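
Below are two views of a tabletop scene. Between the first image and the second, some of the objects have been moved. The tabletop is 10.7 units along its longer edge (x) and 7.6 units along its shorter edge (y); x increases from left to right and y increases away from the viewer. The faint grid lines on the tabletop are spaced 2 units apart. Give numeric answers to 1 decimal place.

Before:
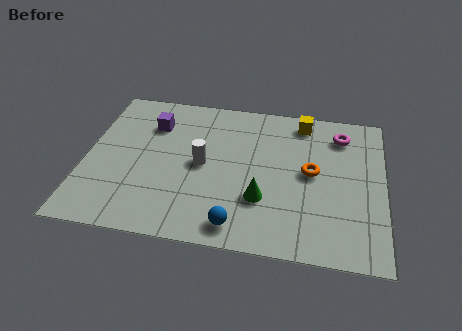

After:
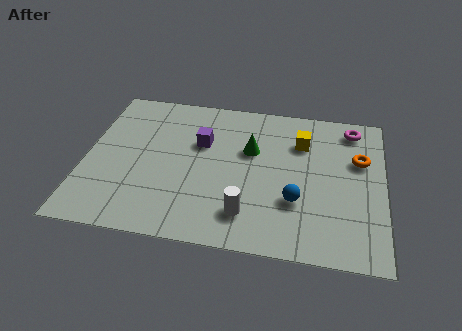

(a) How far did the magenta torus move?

0.6

The magenta torus was near (9.1, 6.1) before and (9.5, 6.5) after, so it travelled √(0.4² + 0.4²) ≈ 0.6 units.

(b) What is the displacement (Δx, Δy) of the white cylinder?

(1.7, -2.2)

The white cylinder was at about (4.2, 3.8) and moved to about (5.9, 1.6).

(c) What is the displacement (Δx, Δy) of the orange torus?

(1.7, 0.9)

From the two frames, the orange torus sits at roughly (8.1, 4.0) before and (9.8, 4.9) after.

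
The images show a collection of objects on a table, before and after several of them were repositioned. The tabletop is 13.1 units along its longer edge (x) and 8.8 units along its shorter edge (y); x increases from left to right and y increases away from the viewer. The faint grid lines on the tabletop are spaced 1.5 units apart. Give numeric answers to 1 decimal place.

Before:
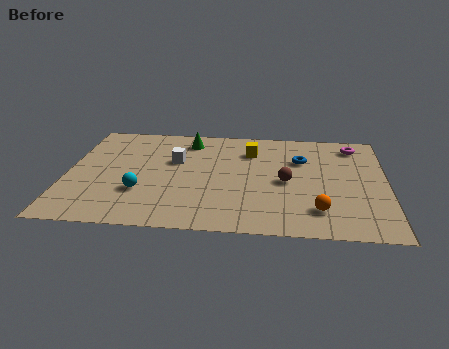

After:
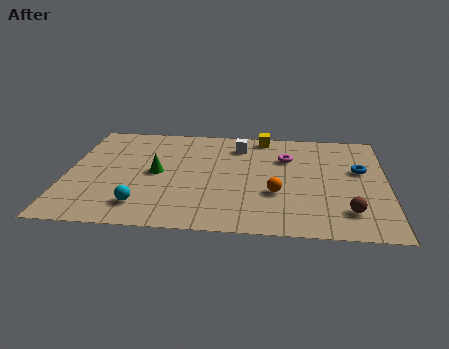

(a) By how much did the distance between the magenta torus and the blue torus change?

+0.5

They were about 2.6 units apart before and 3.1 after — 0.5 units further apart.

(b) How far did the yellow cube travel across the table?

1.4

The yellow cube was near (7.5, 6.6) before and (8.0, 7.9) after, so it travelled √(0.5² + 1.3²) ≈ 1.4 units.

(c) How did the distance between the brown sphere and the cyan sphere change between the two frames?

+2.3

The distance was about 6.0 in the first image and 8.3 in the second, so they moved 2.3 units further apart.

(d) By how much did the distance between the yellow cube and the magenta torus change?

-2.3

Before: roughly 4.4 units apart; after: 2.1. That's 2.3 units closer together.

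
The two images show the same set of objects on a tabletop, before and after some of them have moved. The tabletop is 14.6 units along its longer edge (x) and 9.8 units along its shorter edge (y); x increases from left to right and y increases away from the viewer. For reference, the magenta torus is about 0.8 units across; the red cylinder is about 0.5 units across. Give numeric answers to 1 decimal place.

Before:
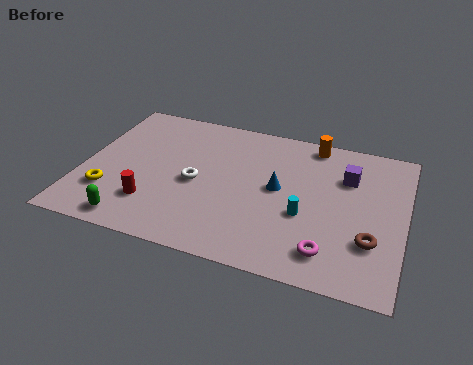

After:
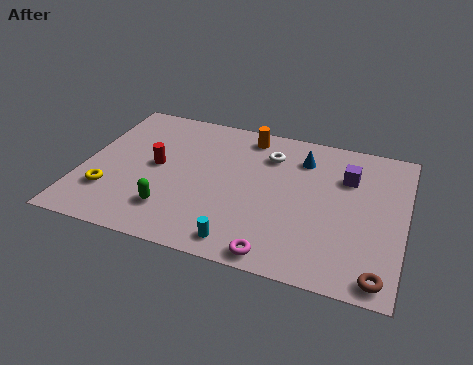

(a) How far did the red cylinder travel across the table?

2.6

From (3.4, 2.5) to (3.3, 5.1), the red cylinder covered √(0.1² + 2.6²) ≈ 2.6 units.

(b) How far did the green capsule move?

2.0

The green capsule was near (2.7, 1.1) before and (4.3, 2.3) after, so it travelled √(1.6² + 1.2²) ≈ 2.0 units.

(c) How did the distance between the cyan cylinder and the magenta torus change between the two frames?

-0.7

They were about 2.3 units apart before and 1.6 after — 0.7 units closer together.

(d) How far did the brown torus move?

2.1

The brown torus moved from about (13.2, 3.0) to (13.7, 1.0), a distance of √(0.5² + 2.0²) ≈ 2.1.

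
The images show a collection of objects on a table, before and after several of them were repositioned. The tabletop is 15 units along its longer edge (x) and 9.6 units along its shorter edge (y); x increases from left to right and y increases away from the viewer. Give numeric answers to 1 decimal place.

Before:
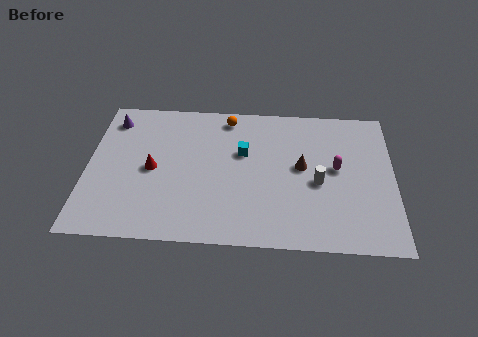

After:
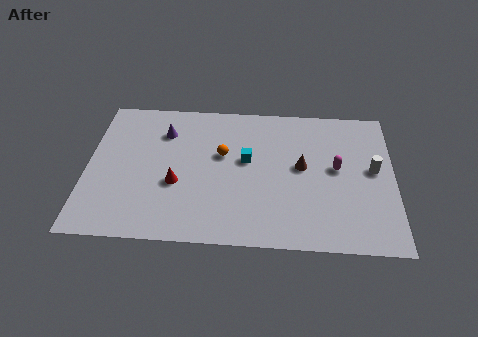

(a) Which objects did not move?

the brown cone and the magenta capsule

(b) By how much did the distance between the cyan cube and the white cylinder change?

+2.1

They were about 4.1 units apart before and 6.2 after — 2.1 units further apart.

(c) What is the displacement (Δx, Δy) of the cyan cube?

(0.2, -0.5)

The cyan cube was at about (7.6, 6.0) and moved to about (7.8, 5.5).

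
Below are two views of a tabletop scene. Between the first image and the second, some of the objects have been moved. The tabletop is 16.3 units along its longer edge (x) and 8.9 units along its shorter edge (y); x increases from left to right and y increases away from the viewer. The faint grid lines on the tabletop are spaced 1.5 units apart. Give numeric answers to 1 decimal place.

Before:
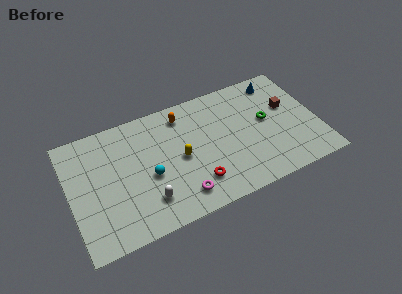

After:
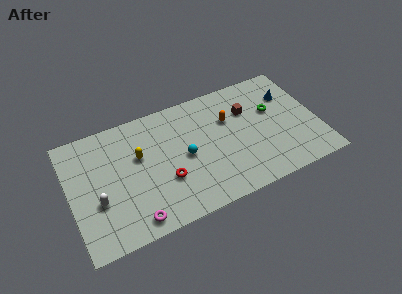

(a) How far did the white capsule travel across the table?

3.3

The white capsule moved from about (4.8, 2.1) to (1.7, 3.3), a distance of √(3.1² + 1.2²) ≈ 3.3.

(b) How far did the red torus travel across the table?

2.1

From (8.0, 2.1) to (6.1, 3.1), the red torus covered √(1.9² + 1.0²) ≈ 2.1 units.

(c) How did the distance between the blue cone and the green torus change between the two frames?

-1.5

The distance was about 2.9 in the first image and 1.4 in the second, so they moved 1.5 units closer together.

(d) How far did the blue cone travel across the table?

1.4

The blue cone was near (14.1, 7.6) before and (14.7, 6.3) after, so it travelled √(0.6² + 1.3²) ≈ 1.4 units.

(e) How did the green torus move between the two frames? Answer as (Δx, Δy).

(0.5, 0.6)

From the two frames, the green torus sits at roughly (13.0, 4.9) before and (13.5, 5.5) after.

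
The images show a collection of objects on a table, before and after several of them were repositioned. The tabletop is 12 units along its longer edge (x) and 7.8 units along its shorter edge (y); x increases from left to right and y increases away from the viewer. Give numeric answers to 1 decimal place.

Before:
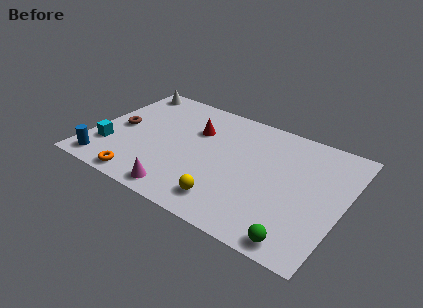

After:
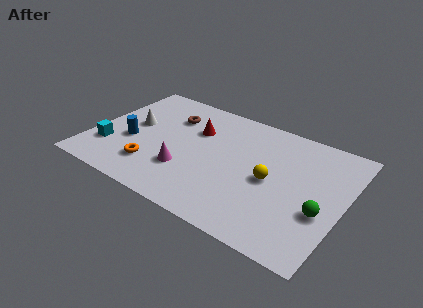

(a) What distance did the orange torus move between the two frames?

1.1

The orange torus moved from about (2.9, 0.8) to (3.2, 1.9), a distance of √(0.3² + 1.1²) ≈ 1.1.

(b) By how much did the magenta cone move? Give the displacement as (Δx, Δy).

(-0.1, 1.5)

The magenta cone was at about (4.8, 0.9) and moved to about (4.7, 2.4).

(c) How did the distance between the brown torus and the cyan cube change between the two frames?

+2.6

The distance was about 1.6 in the first image and 4.2 in the second, so they moved 2.6 units further apart.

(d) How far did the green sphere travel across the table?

2.2

The green sphere moved from about (10.4, 0.8) to (11.1, 2.9), a distance of √(0.7² + 2.1²) ≈ 2.2.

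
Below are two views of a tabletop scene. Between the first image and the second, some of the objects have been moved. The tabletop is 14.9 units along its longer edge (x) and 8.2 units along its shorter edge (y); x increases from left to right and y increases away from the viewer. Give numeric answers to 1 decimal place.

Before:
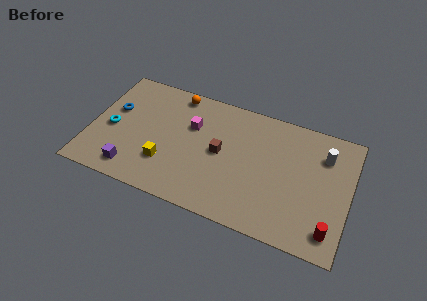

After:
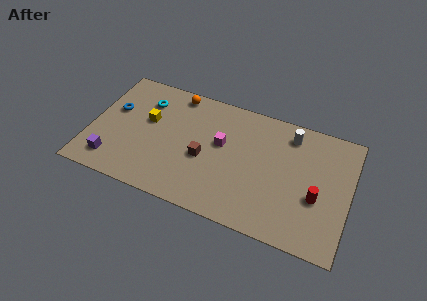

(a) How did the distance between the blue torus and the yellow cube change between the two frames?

-2.2

The distance was about 4.2 in the first image and 2.0 in the second, so they moved 2.2 units closer together.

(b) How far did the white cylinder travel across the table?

2.1

The white cylinder was near (13.3, 6.1) before and (11.3, 6.8) after, so it travelled √(2.0² + 0.7²) ≈ 2.1 units.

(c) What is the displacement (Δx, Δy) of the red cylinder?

(-0.9, 1.8)

From the two frames, the red cylinder sits at roughly (14.0, 1.4) before and (13.1, 3.2) after.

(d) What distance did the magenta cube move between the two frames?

1.9

The magenta cube was near (5.7, 5.4) before and (7.5, 4.8) after, so it travelled √(1.8² + 0.6²) ≈ 1.9 units.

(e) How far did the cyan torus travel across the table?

3.0

The cyan torus was near (1.2, 3.7) before and (2.9, 6.2) after, so it travelled √(1.7² + 2.5²) ≈ 3.0 units.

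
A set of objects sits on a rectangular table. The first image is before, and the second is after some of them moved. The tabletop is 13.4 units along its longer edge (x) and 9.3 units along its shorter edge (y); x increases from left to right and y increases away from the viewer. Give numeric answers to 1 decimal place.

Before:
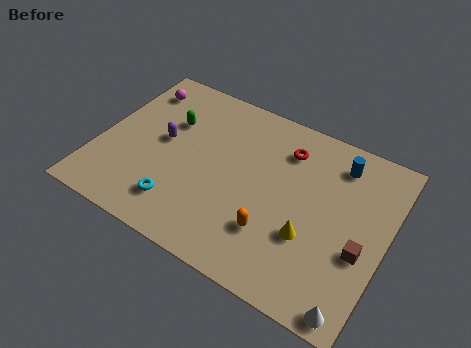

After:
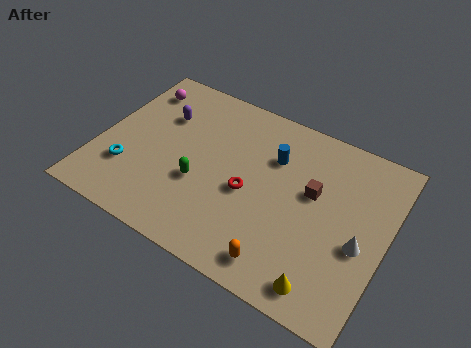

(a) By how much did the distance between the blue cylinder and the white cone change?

-1.9

The distance was about 7.0 in the first image and 5.1 in the second, so they moved 1.9 units closer together.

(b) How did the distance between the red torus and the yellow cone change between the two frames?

+0.6

Before: roughly 4.3 units apart; after: 4.9. That's 0.6 units further apart.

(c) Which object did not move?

the magenta sphere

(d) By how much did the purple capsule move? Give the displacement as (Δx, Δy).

(-0.3, 1.4)

The purple capsule started near (2.9, 5.0) and ended near (2.6, 6.4).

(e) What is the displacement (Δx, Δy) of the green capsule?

(1.9, -2.7)

From the two frames, the green capsule sits at roughly (3.0, 6.2) before and (4.9, 3.5) after.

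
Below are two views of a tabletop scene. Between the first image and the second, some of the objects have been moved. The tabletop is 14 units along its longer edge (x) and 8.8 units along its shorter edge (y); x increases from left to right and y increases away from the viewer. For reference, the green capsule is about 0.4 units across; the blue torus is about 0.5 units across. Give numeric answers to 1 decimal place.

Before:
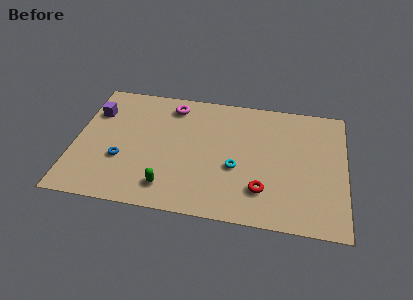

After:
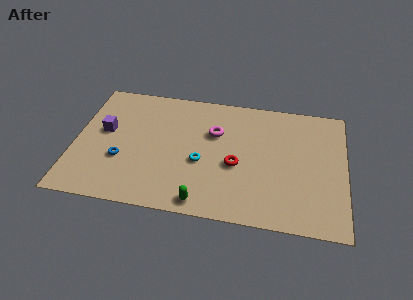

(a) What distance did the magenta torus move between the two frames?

2.8

From (4.9, 7.4) to (7.2, 5.8), the magenta torus covered √(2.3² + 1.6²) ≈ 2.8 units.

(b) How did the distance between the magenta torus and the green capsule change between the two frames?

-0.9

The distance was about 5.8 in the first image and 4.9 in the second, so they moved 0.9 units closer together.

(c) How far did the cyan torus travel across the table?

1.8

The cyan torus was near (8.4, 3.5) before and (6.6, 3.6) after, so it travelled √(1.8² + 0.1²) ≈ 1.8 units.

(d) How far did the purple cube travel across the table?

1.4

The purple cube moved from about (0.9, 6.3) to (1.5, 5.0), a distance of √(0.6² + 1.3²) ≈ 1.4.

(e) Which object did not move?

the blue torus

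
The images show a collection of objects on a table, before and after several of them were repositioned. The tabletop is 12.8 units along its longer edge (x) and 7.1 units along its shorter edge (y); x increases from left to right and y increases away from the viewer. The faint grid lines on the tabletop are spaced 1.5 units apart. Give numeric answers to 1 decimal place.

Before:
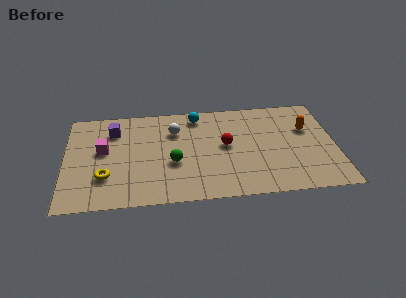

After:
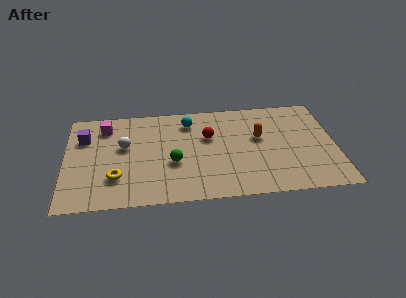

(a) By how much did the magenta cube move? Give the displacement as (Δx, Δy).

(0.1, 1.7)

From the two frames, the magenta cube sits at roughly (1.8, 4.0) before and (1.9, 5.7) after.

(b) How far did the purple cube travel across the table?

1.5

The purple cube was near (2.3, 5.4) before and (0.9, 5.0) after, so it travelled √(1.4² + 0.4²) ≈ 1.5 units.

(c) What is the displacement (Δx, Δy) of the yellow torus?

(0.5, -0.1)

From the two frames, the yellow torus sits at roughly (1.9, 2.1) before and (2.4, 2.0) after.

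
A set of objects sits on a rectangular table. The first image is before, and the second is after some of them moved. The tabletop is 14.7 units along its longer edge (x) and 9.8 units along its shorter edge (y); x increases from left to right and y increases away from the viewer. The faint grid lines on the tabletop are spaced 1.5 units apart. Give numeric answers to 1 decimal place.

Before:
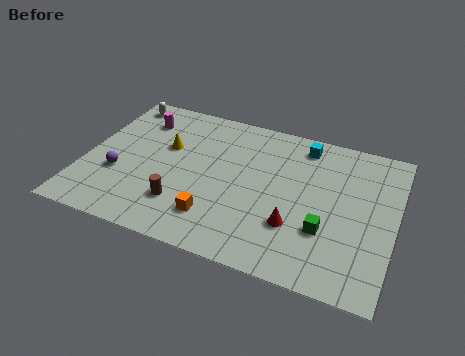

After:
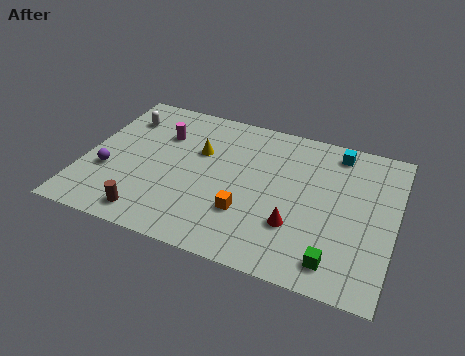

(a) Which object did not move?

the red cone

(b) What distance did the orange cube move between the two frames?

1.6

From (6.5, 2.2) to (7.9, 3.0), the orange cube covered √(1.4² + 0.8²) ≈ 1.6 units.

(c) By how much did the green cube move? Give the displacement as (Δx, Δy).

(0.6, -1.7)

The green cube was at about (11.6, 3.2) and moved to about (12.2, 1.5).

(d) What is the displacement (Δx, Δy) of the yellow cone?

(1.6, 0.2)

From the two frames, the yellow cone sits at roughly (3.7, 6.1) before and (5.3, 6.3) after.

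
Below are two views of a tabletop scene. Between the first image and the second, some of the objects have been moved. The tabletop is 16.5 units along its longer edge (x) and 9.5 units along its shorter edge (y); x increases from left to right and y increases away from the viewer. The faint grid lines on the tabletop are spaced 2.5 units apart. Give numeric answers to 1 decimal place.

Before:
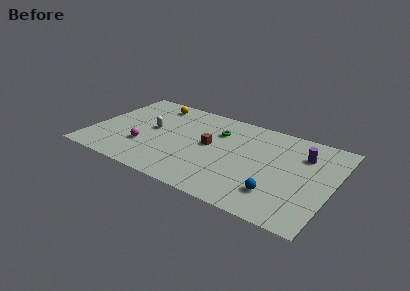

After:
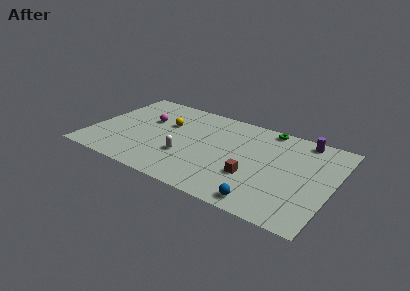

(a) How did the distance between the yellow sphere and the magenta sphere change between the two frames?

-3.7

Before: roughly 5.1 units apart; after: 1.4. That's 3.7 units closer together.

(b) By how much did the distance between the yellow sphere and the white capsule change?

+0.4

The distance was about 3.0 in the first image and 3.4 in the second, so they moved 0.4 units further apart.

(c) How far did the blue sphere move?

1.4

The blue sphere was near (13.1, 2.3) before and (12.4, 1.1) after, so it travelled √(0.7² + 1.2²) ≈ 1.4 units.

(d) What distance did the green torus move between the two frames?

3.7

The green torus moved from about (8.4, 6.8) to (11.6, 8.7), a distance of √(3.2² + 1.9²) ≈ 3.7.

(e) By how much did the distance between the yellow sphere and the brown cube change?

+1.6

They were about 5.4 units apart before and 7.0 after — 1.6 units further apart.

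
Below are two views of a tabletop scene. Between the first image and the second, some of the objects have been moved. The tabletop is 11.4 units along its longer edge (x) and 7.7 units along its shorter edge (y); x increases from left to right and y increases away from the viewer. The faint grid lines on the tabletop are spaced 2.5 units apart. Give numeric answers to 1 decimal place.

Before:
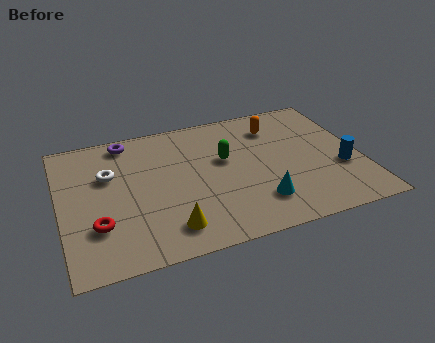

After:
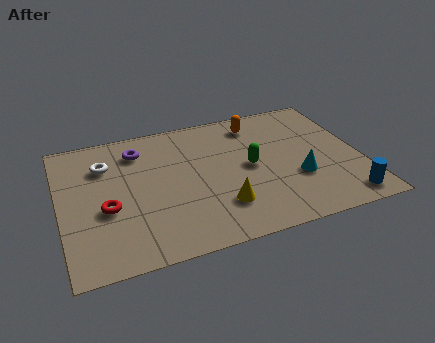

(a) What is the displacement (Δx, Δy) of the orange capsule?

(-0.7, 0.4)

The orange capsule was at about (8.4, 6.0) and moved to about (7.7, 6.4).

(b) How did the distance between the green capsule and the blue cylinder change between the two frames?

-0.3

The distance was about 4.7 in the first image and 4.4 in the second, so they moved 0.3 units closer together.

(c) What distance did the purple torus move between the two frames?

0.8

The purple torus was near (2.7, 6.8) before and (3.1, 6.1) after, so it travelled √(0.4² + 0.7²) ≈ 0.8 units.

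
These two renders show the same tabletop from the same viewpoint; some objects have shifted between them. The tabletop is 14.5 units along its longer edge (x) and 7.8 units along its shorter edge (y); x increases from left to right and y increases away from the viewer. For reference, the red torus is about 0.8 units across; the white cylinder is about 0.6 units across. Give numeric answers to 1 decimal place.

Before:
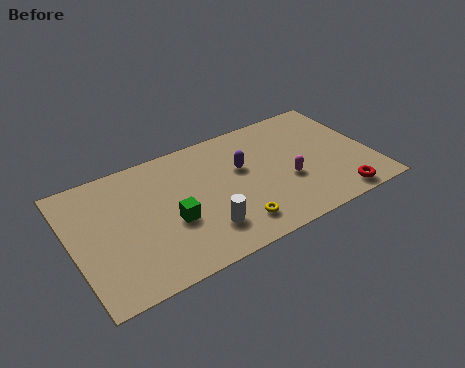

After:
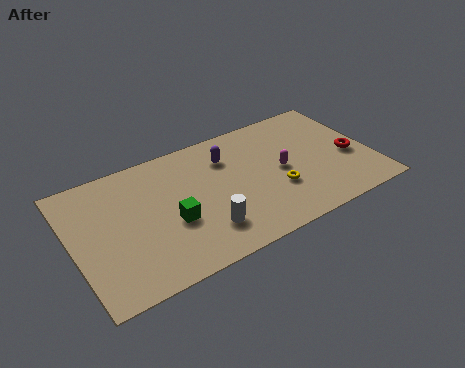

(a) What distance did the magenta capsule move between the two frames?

0.8

From (10.3, 3.0) to (10.1, 3.8), the magenta capsule covered √(0.2² + 0.8²) ≈ 0.8 units.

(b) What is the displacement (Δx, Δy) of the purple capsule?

(-0.6, 1.0)

The purple capsule started near (8.3, 4.8) and ended near (7.7, 5.8).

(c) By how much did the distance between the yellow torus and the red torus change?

-1.2

Before: roughly 5.0 units apart; after: 3.8. That's 1.2 units closer together.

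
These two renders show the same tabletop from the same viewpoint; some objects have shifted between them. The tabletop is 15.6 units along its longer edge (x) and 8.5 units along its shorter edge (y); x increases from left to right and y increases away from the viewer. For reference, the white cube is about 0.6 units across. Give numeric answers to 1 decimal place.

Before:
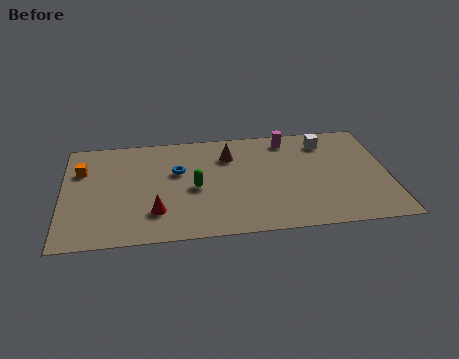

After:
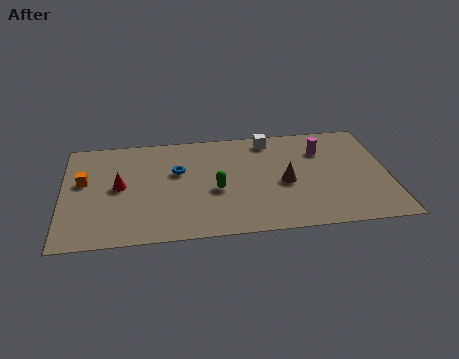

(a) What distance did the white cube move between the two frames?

2.7

From (12.7, 6.9) to (10.0, 7.4), the white cube covered √(2.7² + 0.5²) ≈ 2.7 units.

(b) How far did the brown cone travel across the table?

3.6

From (8.0, 6.3) to (10.6, 3.8), the brown cone covered √(2.6² + 2.5²) ≈ 3.6 units.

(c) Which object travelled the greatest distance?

the brown cone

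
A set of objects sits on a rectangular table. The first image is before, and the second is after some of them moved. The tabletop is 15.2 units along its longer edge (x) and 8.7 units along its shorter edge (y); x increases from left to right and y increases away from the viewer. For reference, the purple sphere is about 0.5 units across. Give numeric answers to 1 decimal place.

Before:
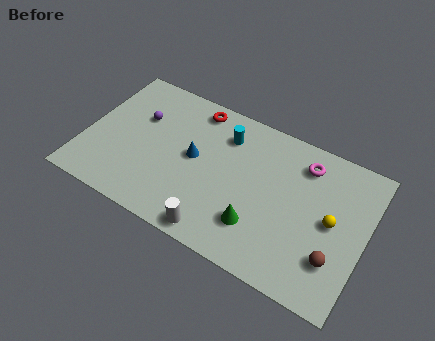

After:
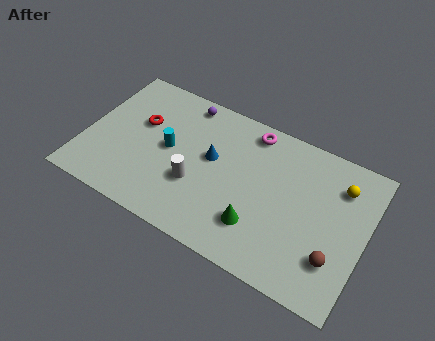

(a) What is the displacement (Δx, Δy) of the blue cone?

(0.9, 0.4)

The blue cone started near (5.9, 4.6) and ended near (6.8, 5.0).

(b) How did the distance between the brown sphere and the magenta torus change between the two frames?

+2.3

The distance was about 5.1 in the first image and 7.4 in the second, so they moved 2.3 units further apart.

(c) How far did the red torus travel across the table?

3.5

The red torus was near (5.5, 7.6) before and (2.8, 5.4) after, so it travelled √(2.7² + 2.2²) ≈ 3.5 units.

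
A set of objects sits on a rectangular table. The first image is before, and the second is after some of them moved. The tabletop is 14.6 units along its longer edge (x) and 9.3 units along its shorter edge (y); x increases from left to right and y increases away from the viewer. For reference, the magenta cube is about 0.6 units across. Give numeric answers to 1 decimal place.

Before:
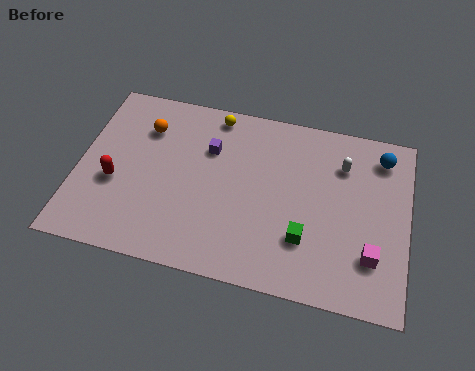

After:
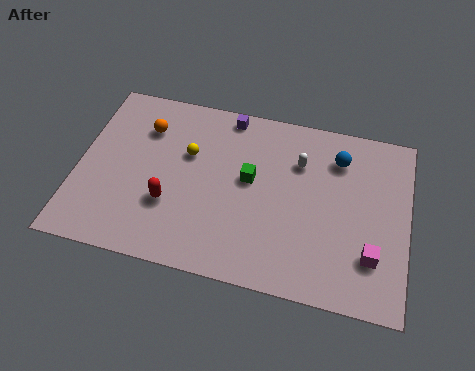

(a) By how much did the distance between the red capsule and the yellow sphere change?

-3.3

They were about 6.2 units apart before and 2.9 after — 3.3 units closer together.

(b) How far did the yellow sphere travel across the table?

2.6

The yellow sphere was near (5.8, 8.3) before and (4.8, 5.9) after, so it travelled √(1.0² + 2.4²) ≈ 2.6 units.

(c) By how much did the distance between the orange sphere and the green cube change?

-3.4

Before: roughly 8.5 units apart; after: 5.1. That's 3.4 units closer together.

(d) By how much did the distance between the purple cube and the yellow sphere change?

+1.1

The distance was about 1.9 in the first image and 3.0 in the second, so they moved 1.1 units further apart.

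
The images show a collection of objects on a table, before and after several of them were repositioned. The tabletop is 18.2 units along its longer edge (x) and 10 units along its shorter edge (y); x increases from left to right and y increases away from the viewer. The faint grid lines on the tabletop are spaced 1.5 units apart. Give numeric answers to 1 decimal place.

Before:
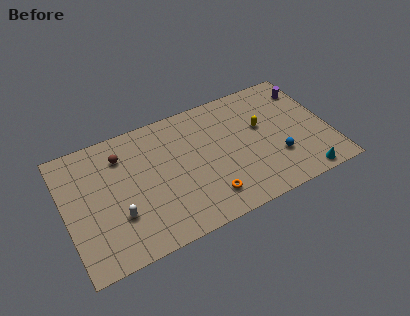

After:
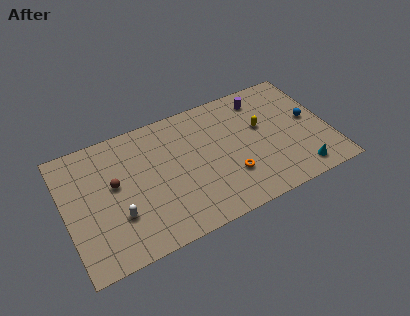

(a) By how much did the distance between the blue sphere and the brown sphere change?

+2.3

Before: roughly 11.3 units apart; after: 13.6. That's 2.3 units further apart.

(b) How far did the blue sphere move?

3.4

The blue sphere moved from about (14.4, 3.1) to (17.0, 5.3), a distance of √(2.6² + 2.2²) ≈ 3.4.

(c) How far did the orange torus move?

2.0

The orange torus moved from about (9.4, 2.0) to (11.1, 3.0), a distance of √(1.7² + 1.0²) ≈ 2.0.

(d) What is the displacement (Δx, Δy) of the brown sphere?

(-0.7, -2.0)

The brown sphere was at about (4.1, 7.7) and moved to about (3.4, 5.7).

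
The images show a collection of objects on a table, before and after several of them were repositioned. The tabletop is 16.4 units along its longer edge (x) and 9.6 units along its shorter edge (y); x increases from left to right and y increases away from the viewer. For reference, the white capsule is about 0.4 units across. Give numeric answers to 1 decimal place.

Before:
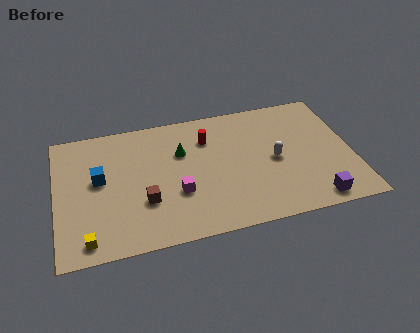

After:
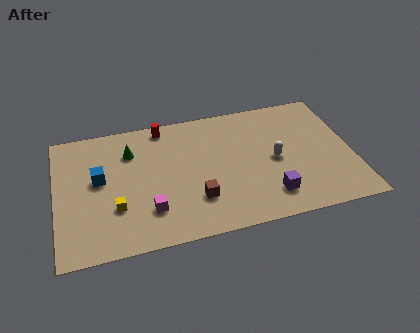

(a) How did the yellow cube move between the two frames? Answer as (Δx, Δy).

(1.6, 1.9)

From the two frames, the yellow cube sits at roughly (1.6, 1.2) before and (3.2, 3.1) after.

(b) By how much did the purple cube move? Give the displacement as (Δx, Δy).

(-2.4, 0.9)

The purple cube was at about (14.0, 1.1) and moved to about (11.6, 2.0).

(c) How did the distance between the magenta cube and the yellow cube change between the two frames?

-3.6

The distance was about 5.5 in the first image and 1.9 in the second, so they moved 3.6 units closer together.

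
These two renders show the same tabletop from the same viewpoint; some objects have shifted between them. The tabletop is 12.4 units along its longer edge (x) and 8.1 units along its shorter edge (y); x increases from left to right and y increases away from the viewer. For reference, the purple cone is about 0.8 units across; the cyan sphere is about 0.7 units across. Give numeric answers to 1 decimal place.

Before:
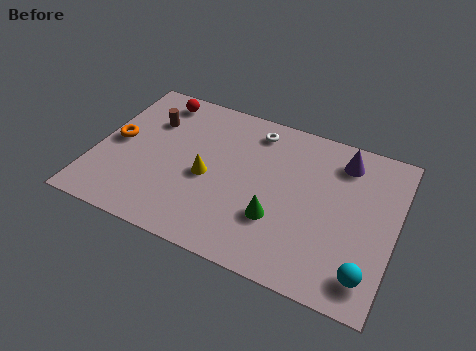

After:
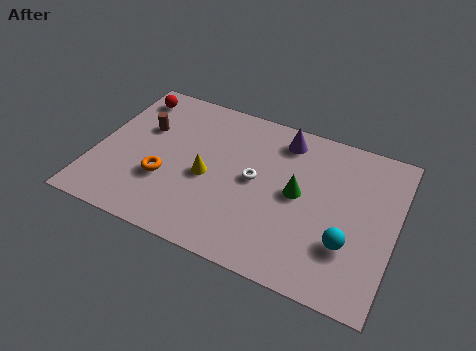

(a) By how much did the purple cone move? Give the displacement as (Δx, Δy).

(-2.5, 0.2)

The purple cone started near (10.0, 6.6) and ended near (7.5, 6.8).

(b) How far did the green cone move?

1.7

From (7.7, 2.6) to (8.4, 4.2), the green cone covered √(0.7² + 1.6²) ≈ 1.7 units.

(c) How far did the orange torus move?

2.6

From (0.8, 4.1) to (3.0, 2.8), the orange torus covered √(2.2² + 1.3²) ≈ 2.6 units.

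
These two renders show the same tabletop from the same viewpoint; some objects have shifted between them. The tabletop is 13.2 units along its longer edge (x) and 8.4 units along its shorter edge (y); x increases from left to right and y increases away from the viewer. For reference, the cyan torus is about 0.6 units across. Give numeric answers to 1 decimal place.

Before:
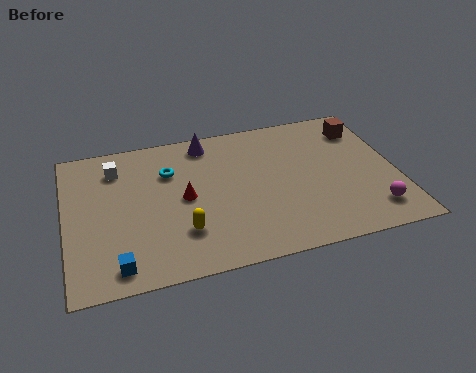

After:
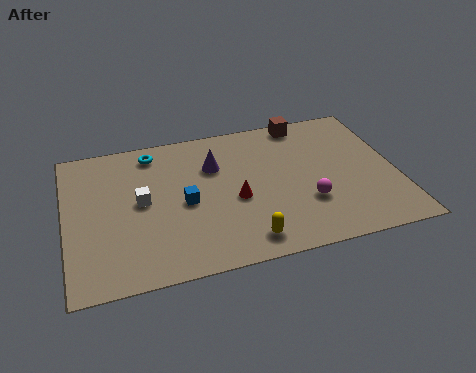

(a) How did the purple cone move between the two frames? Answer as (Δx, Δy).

(0.2, -1.5)

The purple cone started near (5.8, 7.3) and ended near (6.0, 5.8).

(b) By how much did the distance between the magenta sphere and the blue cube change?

-5.2

They were about 10.1 units apart before and 4.9 after — 5.2 units closer together.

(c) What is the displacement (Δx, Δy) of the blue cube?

(2.8, 2.8)

The blue cube was at about (1.9, 1.1) and moved to about (4.7, 3.9).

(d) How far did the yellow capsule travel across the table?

2.6

From (4.5, 2.3) to (6.9, 1.2), the yellow capsule covered √(2.4² + 1.1²) ≈ 2.6 units.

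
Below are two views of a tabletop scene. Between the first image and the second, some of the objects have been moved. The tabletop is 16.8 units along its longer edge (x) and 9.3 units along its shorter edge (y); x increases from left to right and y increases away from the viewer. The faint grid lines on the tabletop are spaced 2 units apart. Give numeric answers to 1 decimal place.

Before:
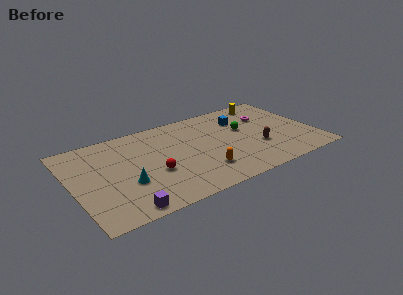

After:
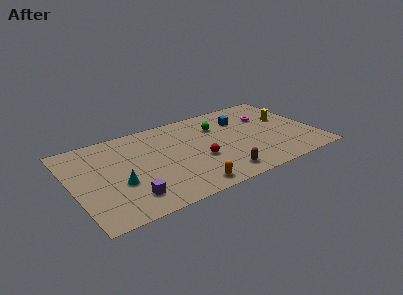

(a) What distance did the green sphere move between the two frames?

2.0

The green sphere moved from about (12.1, 5.6) to (10.4, 6.7), a distance of √(1.7² + 1.1²) ≈ 2.0.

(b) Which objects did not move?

the magenta torus and the blue cube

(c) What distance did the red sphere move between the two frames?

3.2

From (5.4, 3.6) to (8.6, 3.6), the red sphere covered √(3.2² + 0.0²) ≈ 3.2 units.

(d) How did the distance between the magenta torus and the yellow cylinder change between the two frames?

-0.3

They were about 1.7 units apart before and 1.4 after — 0.3 units closer together.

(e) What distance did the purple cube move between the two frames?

1.1

From (3.0, 0.9) to (3.5, 1.9), the purple cube covered √(0.5² + 1.0²) ≈ 1.1 units.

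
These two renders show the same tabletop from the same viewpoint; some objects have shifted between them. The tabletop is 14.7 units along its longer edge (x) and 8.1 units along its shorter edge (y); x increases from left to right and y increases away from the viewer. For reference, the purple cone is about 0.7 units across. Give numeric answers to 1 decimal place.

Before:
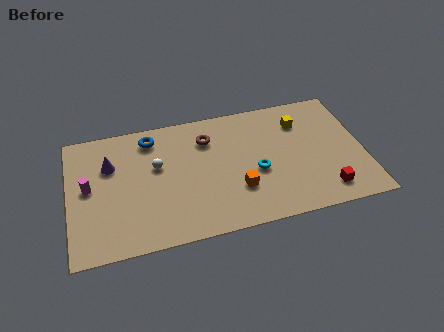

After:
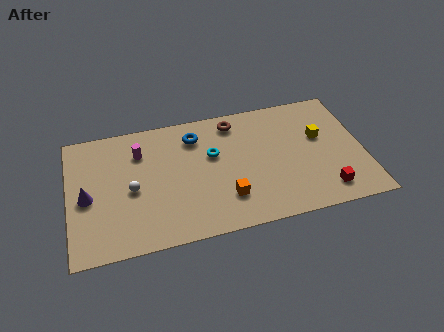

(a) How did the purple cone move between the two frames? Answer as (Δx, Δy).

(-1.2, -1.8)

From the two frames, the purple cone sits at roughly (2.1, 5.5) before and (0.9, 3.7) after.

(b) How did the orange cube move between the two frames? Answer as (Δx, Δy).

(-0.6, -0.4)

The orange cube was at about (8.3, 2.5) and moved to about (7.7, 2.1).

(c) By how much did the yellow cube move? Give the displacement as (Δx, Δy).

(0.9, -1.2)

The yellow cube started near (11.7, 6.1) and ended near (12.6, 4.9).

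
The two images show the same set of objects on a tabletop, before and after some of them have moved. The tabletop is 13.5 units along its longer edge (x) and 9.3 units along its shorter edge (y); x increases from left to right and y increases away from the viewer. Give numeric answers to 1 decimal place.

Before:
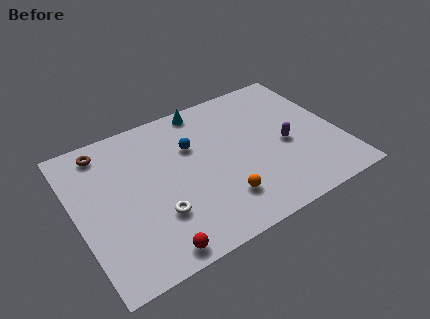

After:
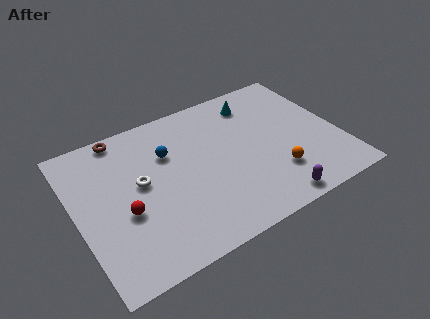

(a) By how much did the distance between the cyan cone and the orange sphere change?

-1.1

The distance was about 6.2 in the first image and 5.1 in the second, so they moved 1.1 units closer together.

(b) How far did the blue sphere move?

1.2

The blue sphere moved from about (6.1, 6.2) to (4.9, 6.3), a distance of √(1.2² + 0.1²) ≈ 1.2.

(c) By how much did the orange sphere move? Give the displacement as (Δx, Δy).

(2.9, 0.3)

The orange sphere was at about (7.0, 2.2) and moved to about (9.9, 2.5).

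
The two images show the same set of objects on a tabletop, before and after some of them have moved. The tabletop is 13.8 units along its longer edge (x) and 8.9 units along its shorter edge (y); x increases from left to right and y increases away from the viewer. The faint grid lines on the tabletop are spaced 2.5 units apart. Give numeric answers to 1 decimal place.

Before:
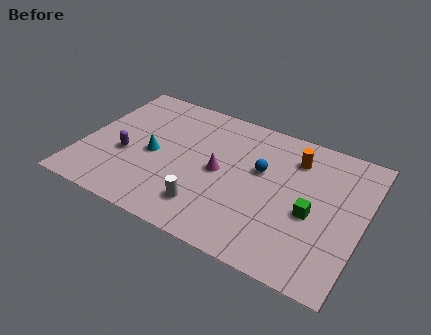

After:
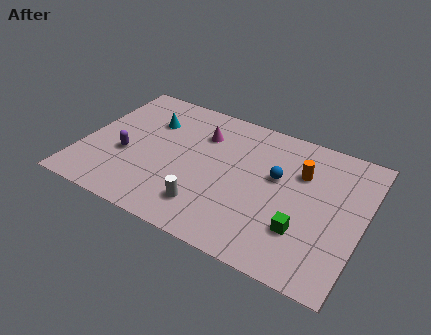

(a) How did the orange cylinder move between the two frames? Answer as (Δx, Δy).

(0.4, -0.8)

The orange cylinder started near (10.2, 6.9) and ended near (10.6, 6.1).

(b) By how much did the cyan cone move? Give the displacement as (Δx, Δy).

(-0.5, 2.2)

From the two frames, the cyan cone sits at roughly (3.5, 4.1) before and (3.0, 6.3) after.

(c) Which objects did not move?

the purple capsule and the white cylinder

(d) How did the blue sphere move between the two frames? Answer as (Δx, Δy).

(0.8, -0.1)

The blue sphere was at about (8.7, 5.4) and moved to about (9.5, 5.3).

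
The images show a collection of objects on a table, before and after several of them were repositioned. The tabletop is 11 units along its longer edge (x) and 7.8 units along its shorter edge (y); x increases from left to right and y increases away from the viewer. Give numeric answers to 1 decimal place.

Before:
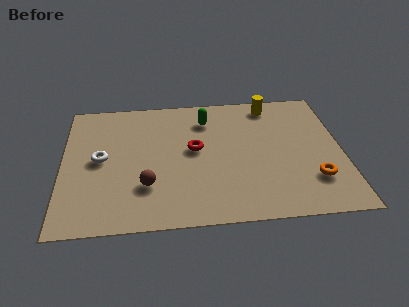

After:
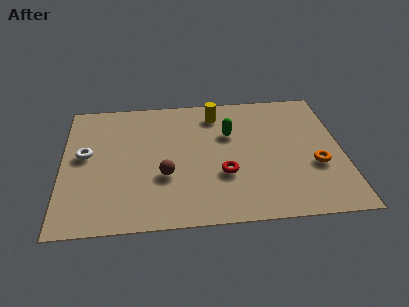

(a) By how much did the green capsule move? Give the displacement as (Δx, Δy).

(0.9, -1.0)

The green capsule started near (5.7, 6.1) and ended near (6.6, 5.1).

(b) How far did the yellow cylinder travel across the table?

2.2

The yellow cylinder was near (8.3, 6.8) before and (6.1, 6.4) after, so it travelled √(2.2² + 0.4²) ≈ 2.2 units.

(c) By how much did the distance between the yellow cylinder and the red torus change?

-0.3

The distance was about 4.0 in the first image and 3.7 in the second, so they moved 0.3 units closer together.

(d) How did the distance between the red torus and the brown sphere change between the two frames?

-0.5

The distance was about 2.8 in the first image and 2.3 in the second, so they moved 0.5 units closer together.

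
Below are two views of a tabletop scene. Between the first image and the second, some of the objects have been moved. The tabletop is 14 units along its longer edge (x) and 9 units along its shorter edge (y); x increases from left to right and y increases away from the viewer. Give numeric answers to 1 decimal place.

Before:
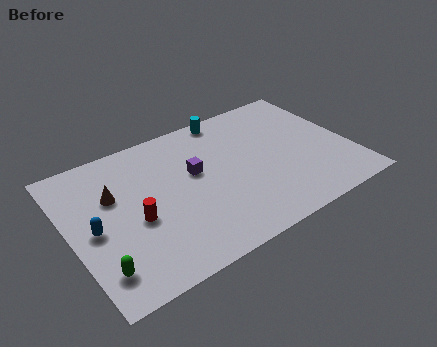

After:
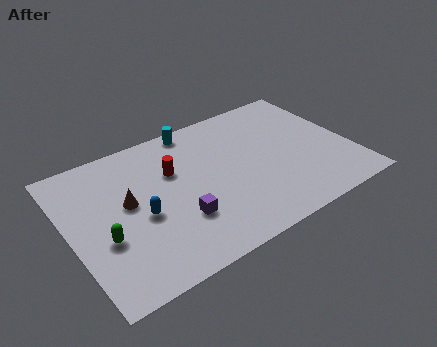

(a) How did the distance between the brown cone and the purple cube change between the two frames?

-0.9

They were about 4.0 units apart before and 3.1 after — 0.9 units closer together.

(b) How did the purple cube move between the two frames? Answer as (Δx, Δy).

(-1.2, -2.5)

The purple cube started near (6.3, 5.3) and ended near (5.1, 2.8).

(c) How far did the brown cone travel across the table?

1.0

The brown cone moved from about (2.3, 5.8) to (2.9, 5.0), a distance of √(0.6² + 0.8²) ≈ 1.0.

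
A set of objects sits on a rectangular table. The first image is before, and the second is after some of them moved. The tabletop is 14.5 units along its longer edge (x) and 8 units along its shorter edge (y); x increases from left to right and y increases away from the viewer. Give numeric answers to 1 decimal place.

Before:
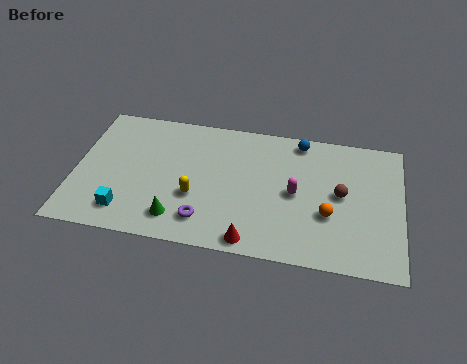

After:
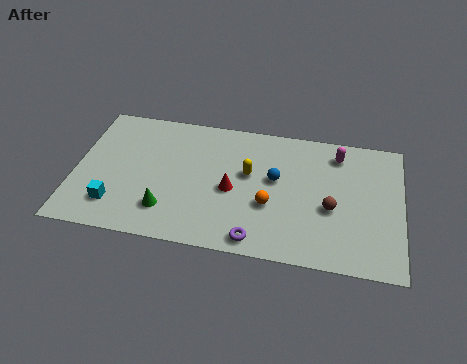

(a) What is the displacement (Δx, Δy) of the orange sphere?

(-2.6, 0.1)

From the two frames, the orange sphere sits at roughly (11.3, 2.9) before and (8.7, 3.0) after.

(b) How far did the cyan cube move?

0.6

The cyan cube was near (2.4, 1.5) before and (1.9, 1.8) after, so it travelled √(0.5² + 0.3²) ≈ 0.6 units.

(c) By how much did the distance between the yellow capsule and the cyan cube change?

+3.2

Before: roughly 3.3 units apart; after: 6.5. That's 3.2 units further apart.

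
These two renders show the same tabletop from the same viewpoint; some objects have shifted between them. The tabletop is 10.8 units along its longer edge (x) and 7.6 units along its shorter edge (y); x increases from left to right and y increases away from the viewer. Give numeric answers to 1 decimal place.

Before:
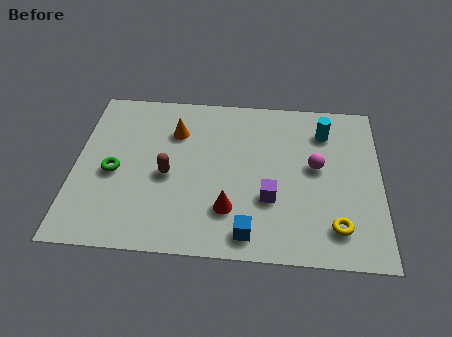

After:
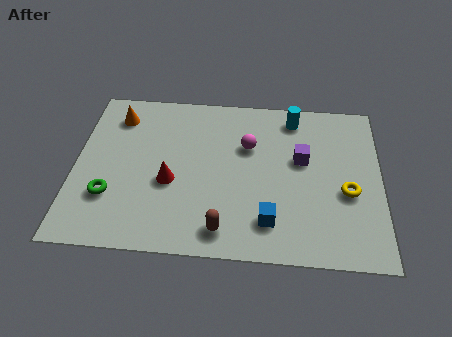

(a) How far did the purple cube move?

2.2

The purple cube was near (6.9, 2.6) before and (8.0, 4.5) after, so it travelled √(1.1² + 1.9²) ≈ 2.2 units.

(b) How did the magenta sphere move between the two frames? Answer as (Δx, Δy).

(-2.4, 0.8)

From the two frames, the magenta sphere sits at roughly (8.5, 4.2) before and (6.1, 5.0) after.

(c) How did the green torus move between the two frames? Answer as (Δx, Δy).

(-0.1, -1.1)

The green torus started near (1.4, 3.4) and ended near (1.3, 2.3).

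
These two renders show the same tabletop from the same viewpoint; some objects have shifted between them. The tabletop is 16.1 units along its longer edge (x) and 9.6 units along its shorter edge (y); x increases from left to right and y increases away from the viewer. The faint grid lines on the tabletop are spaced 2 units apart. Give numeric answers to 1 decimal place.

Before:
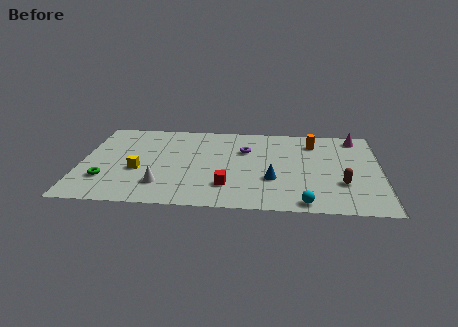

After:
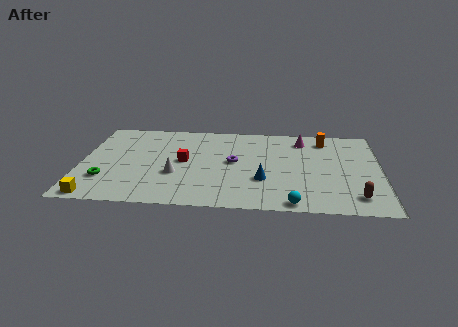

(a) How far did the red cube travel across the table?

3.5

The red cube was near (7.9, 2.4) before and (5.5, 5.0) after, so it travelled √(2.4² + 2.6²) ≈ 3.5 units.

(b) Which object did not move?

the green torus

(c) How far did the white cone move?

1.4

The white cone moved from about (4.4, 2.3) to (5.1, 3.5), a distance of √(0.7² + 1.2²) ≈ 1.4.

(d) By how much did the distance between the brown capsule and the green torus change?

+0.7

Before: roughly 12.6 units apart; after: 13.3. That's 0.7 units further apart.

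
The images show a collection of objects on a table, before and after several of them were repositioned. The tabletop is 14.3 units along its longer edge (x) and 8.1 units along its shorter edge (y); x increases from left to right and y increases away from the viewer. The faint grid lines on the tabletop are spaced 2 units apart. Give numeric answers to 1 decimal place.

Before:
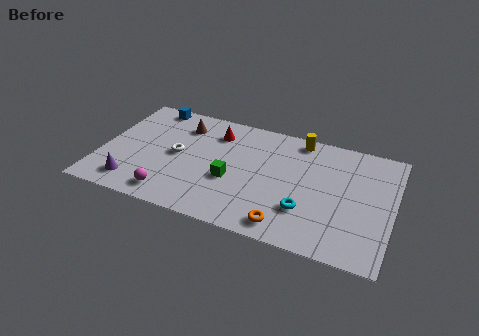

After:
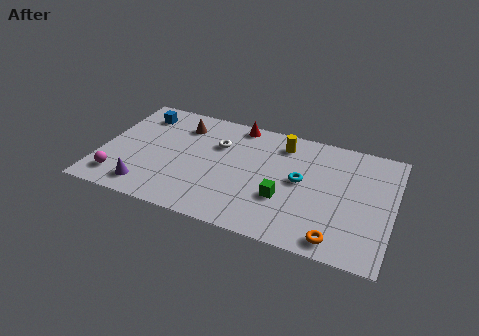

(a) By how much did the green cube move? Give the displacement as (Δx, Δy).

(2.6, -0.4)

From the two frames, the green cube sits at roughly (6.5, 3.2) before and (9.1, 2.8) after.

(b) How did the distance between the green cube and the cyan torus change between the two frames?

-2.1

The distance was about 3.8 in the first image and 1.7 in the second, so they moved 2.1 units closer together.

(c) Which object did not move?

the brown cone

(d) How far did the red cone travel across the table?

1.4

The red cone moved from about (5.4, 6.3) to (6.4, 7.3), a distance of √(1.0² + 1.0²) ≈ 1.4.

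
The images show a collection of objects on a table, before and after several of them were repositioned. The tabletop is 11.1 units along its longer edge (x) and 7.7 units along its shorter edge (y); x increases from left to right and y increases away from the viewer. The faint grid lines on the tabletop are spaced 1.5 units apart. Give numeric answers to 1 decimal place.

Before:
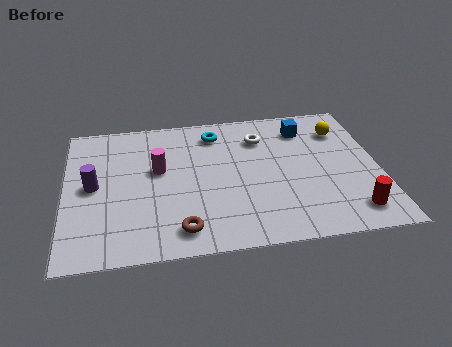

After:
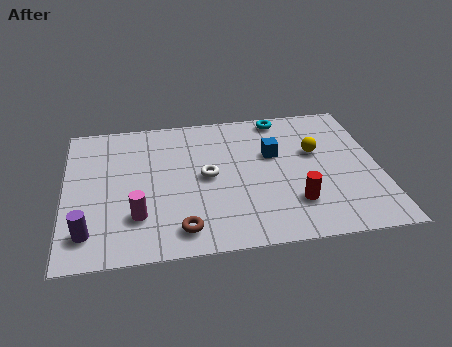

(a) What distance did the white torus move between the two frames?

2.8

From (7.0, 5.8) to (5.0, 3.9), the white torus covered √(2.0² + 1.9²) ≈ 2.8 units.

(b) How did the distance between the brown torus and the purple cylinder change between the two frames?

-0.8

Before: roughly 4.0 units apart; after: 3.2. That's 0.8 units closer together.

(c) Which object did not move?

the brown torus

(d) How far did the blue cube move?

1.8

The blue cube moved from about (8.6, 6.1) to (7.4, 4.8), a distance of √(1.2² + 1.3²) ≈ 1.8.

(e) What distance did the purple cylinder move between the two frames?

2.4

The purple cylinder was near (1.0, 3.9) before and (0.8, 1.5) after, so it travelled √(0.2² + 2.4²) ≈ 2.4 units.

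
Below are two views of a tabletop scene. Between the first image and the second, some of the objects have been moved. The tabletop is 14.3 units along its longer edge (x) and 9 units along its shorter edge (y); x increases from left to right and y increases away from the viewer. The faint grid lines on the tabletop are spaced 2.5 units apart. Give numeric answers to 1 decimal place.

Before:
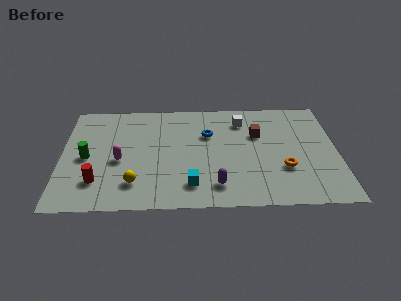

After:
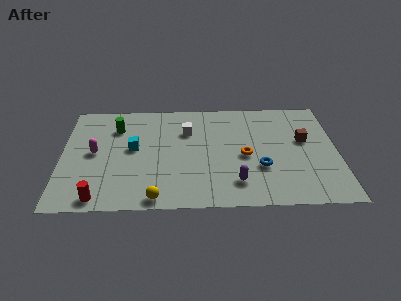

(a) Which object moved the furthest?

the cyan cube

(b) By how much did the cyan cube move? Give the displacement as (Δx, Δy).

(-3.0, 3.1)

The cyan cube was at about (6.7, 1.8) and moved to about (3.7, 4.9).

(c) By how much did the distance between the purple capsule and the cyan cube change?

+4.8

Before: roughly 1.3 units apart; after: 6.1. That's 4.8 units further apart.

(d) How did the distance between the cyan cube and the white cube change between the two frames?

-2.8

They were about 5.9 units apart before and 3.1 after — 2.8 units closer together.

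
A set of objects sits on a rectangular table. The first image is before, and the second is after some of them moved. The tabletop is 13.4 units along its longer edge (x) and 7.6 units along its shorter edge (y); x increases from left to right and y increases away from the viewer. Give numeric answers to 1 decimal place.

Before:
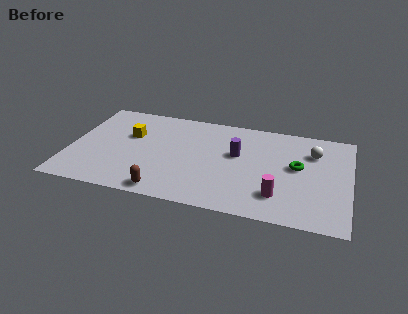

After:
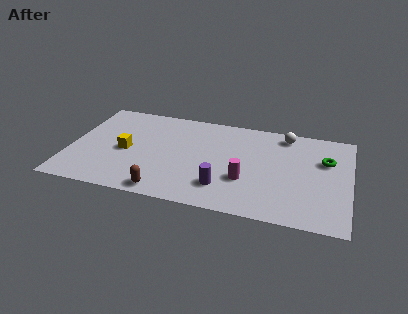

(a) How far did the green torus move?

1.5

The green torus moved from about (10.9, 4.2) to (12.2, 5.0), a distance of √(1.3² + 0.8²) ≈ 1.5.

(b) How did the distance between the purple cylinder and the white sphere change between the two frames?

+1.8

They were about 3.7 units apart before and 5.5 after — 1.8 units further apart.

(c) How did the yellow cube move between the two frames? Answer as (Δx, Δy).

(-0.1, -1.3)

The yellow cube was at about (2.8, 4.8) and moved to about (2.7, 3.5).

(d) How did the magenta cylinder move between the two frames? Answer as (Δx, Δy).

(-1.6, 0.8)

The magenta cylinder started near (10.1, 1.8) and ended near (8.5, 2.6).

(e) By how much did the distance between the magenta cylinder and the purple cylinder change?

-2.1

The distance was about 3.4 in the first image and 1.3 in the second, so they moved 2.1 units closer together.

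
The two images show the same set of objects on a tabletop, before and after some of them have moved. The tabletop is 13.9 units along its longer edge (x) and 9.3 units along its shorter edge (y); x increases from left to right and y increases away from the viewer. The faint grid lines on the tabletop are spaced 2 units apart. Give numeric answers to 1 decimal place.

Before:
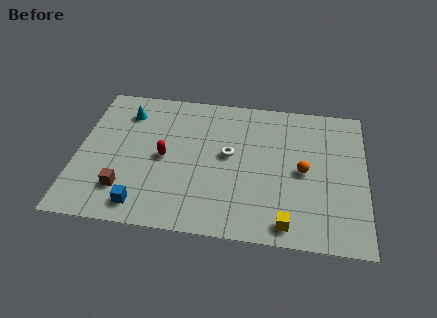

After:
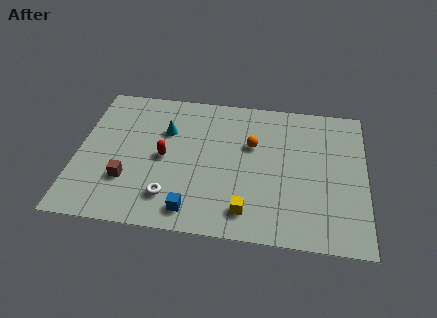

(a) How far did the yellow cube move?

2.0

The yellow cube moved from about (10.2, 1.1) to (8.3, 1.6), a distance of √(1.9² + 0.5²) ≈ 2.0.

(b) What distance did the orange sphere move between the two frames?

2.9

The orange sphere was near (10.9, 4.5) before and (8.4, 5.9) after, so it travelled √(2.5² + 1.4²) ≈ 2.9 units.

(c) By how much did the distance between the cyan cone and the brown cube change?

-1.2

They were about 5.1 units apart before and 3.9 after — 1.2 units closer together.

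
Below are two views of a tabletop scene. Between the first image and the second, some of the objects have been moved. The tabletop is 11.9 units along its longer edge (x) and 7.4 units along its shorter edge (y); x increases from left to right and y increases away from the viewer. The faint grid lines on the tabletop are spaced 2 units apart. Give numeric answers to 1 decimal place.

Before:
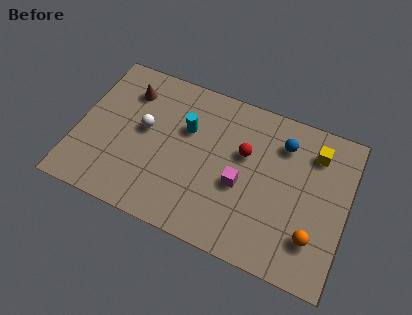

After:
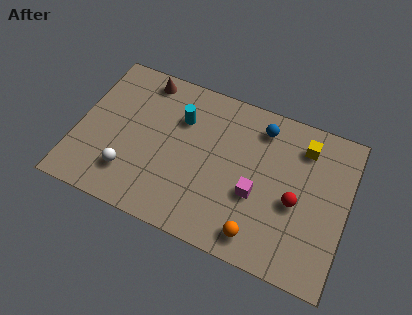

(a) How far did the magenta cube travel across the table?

0.7

The magenta cube moved from about (7.3, 3.1) to (8.0, 2.9), a distance of √(0.7² + 0.2²) ≈ 0.7.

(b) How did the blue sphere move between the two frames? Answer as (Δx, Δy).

(-1.0, 0.4)

The blue sphere was at about (8.9, 5.7) and moved to about (7.9, 6.1).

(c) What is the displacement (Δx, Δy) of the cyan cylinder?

(-0.3, 0.4)

From the two frames, the cyan cylinder sits at roughly (4.7, 4.8) before and (4.4, 5.2) after.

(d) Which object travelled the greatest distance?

the red sphere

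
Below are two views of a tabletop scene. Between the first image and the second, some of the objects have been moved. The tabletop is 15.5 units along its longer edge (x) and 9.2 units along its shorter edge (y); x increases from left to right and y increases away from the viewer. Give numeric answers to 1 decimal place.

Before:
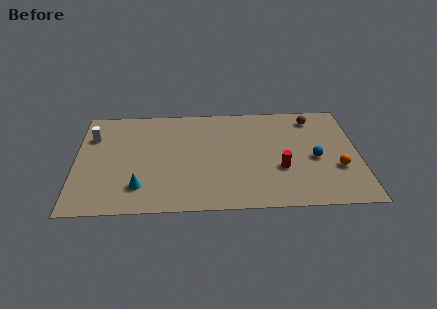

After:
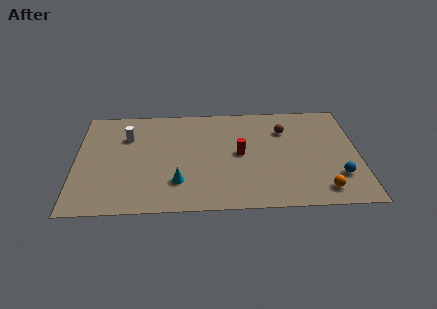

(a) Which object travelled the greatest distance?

the red cylinder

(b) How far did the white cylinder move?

1.9

The white cylinder was near (0.9, 6.6) before and (2.8, 6.5) after, so it travelled √(1.9² + 0.1²) ≈ 1.9 units.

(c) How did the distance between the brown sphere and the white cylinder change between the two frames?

-3.5

Before: roughly 12.2 units apart; after: 8.7. That's 3.5 units closer together.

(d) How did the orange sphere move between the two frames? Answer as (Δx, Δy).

(-0.9, -1.8)

The orange sphere started near (14.3, 3.2) and ended near (13.4, 1.4).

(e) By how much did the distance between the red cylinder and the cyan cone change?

-3.7

Before: roughly 7.8 units apart; after: 4.1. That's 3.7 units closer together.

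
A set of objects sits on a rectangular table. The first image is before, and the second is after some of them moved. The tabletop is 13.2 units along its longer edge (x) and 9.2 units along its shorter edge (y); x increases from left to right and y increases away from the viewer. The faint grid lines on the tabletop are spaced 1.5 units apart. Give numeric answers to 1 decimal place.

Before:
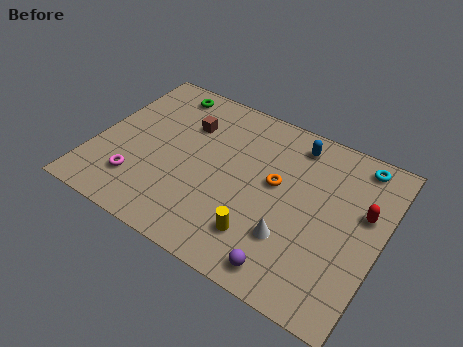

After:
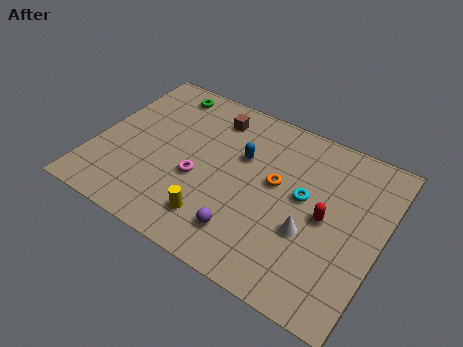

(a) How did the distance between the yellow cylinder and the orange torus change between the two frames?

+0.9

The distance was about 3.1 in the first image and 4.0 in the second, so they moved 0.9 units further apart.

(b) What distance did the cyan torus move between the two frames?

3.7

From (11.7, 8.1) to (9.6, 5.1), the cyan torus covered √(2.1² + 3.0²) ≈ 3.7 units.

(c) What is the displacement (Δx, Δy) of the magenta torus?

(2.6, 1.5)

The magenta torus started near (2.3, 2.2) and ended near (4.9, 3.7).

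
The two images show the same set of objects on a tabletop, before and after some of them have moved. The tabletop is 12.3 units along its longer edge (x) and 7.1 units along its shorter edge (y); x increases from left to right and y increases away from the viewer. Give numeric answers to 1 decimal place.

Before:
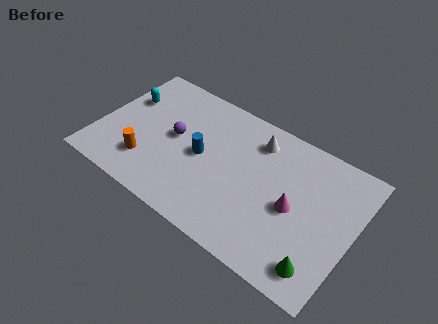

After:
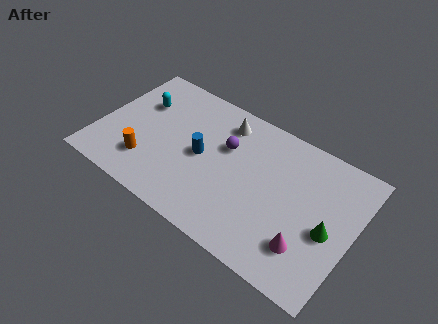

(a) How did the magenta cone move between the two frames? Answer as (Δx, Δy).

(0.9, -1.5)

The magenta cone started near (9.5, 3.3) and ended near (10.4, 1.8).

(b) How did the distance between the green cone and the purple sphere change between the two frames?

-2.5

They were about 7.9 units apart before and 5.4 after — 2.5 units closer together.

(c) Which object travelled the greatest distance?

the purple sphere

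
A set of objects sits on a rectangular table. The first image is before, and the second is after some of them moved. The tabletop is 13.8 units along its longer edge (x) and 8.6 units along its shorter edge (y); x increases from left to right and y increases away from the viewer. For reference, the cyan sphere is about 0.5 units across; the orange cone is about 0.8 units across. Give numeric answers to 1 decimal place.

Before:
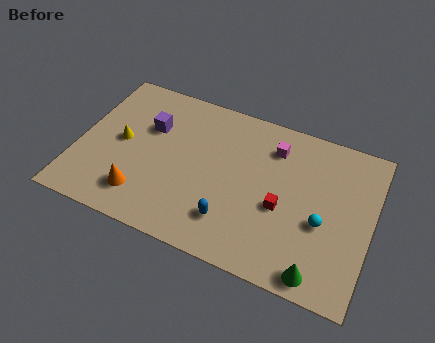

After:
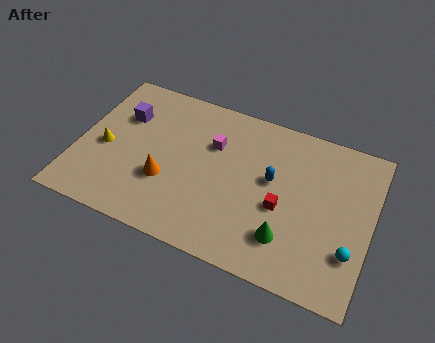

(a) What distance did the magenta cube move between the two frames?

2.9

The magenta cube moved from about (9.0, 6.7) to (6.2, 5.8), a distance of √(2.8² + 0.9²) ≈ 2.9.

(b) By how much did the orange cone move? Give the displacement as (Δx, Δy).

(1.0, 1.2)

From the two frames, the orange cone sits at roughly (3.3, 1.8) before and (4.3, 3.0) after.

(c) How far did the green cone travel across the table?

2.0

The green cone moved from about (11.7, 0.9) to (10.1, 2.1), a distance of √(1.6² + 1.2²) ≈ 2.0.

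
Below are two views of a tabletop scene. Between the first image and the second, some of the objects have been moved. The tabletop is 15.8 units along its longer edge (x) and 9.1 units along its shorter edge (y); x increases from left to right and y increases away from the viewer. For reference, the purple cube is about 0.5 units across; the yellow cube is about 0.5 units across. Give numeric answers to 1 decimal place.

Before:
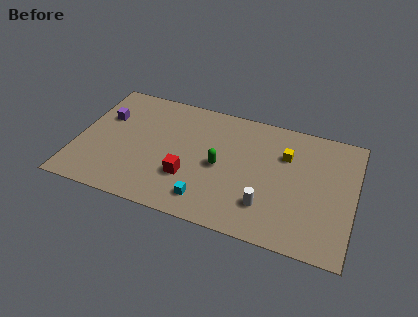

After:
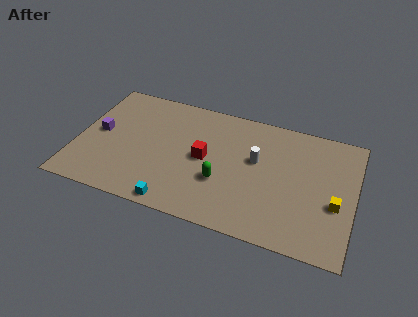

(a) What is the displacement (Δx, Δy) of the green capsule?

(0.2, -1.1)

The green capsule started near (8.2, 4.3) and ended near (8.4, 3.2).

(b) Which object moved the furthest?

the yellow cube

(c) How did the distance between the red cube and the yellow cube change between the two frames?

+1.3

They were about 6.3 units apart before and 7.6 after — 1.3 units further apart.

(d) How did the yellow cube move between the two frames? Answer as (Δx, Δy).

(3.0, -2.7)

The yellow cube started near (11.8, 6.3) and ended near (14.8, 3.6).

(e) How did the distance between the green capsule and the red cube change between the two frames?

-0.4

The distance was about 2.2 in the first image and 1.8 in the second, so they moved 0.4 units closer together.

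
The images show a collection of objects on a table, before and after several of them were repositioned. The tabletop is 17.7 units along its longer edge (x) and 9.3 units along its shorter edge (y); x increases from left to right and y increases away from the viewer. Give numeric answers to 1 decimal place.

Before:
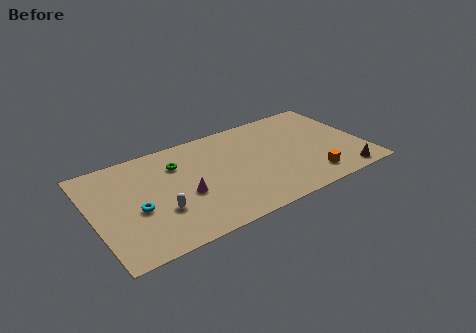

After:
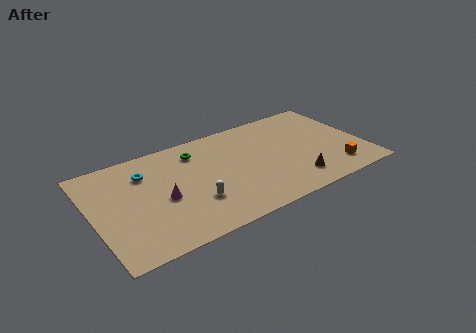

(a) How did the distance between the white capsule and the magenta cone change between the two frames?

+0.4

Before: roughly 1.8 units apart; after: 2.2. That's 0.4 units further apart.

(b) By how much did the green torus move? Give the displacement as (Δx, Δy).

(1.3, 0.6)

The green torus started near (5.7, 6.8) and ended near (7.0, 7.4).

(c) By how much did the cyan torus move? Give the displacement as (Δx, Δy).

(0.9, 3.0)

The cyan torus was at about (2.7, 3.9) and moved to about (3.6, 6.9).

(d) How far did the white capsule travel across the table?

2.2

The white capsule was near (4.1, 3.1) before and (6.3, 2.9) after, so it travelled √(2.2² + 0.2²) ≈ 2.2 units.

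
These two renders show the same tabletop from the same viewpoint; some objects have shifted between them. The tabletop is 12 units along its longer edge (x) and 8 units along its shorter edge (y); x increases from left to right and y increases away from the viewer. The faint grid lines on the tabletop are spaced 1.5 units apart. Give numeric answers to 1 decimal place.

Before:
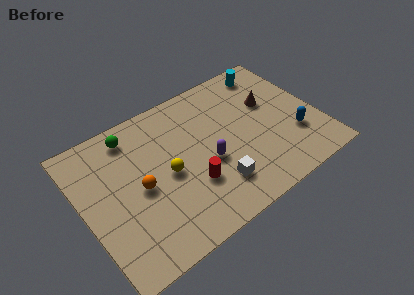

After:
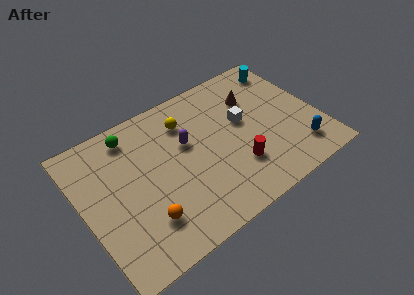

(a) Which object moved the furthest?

the white cube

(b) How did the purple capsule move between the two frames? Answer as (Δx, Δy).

(-0.8, 1.6)

From the two frames, the purple capsule sits at roughly (6.2, 3.3) before and (5.4, 4.9) after.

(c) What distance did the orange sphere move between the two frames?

1.8

The orange sphere was near (2.8, 3.8) before and (2.7, 2.0) after, so it travelled √(0.1² + 1.8²) ≈ 1.8 units.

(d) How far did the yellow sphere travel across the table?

2.7

From (4.2, 3.8) to (5.6, 6.1), the yellow sphere covered √(1.4² + 2.3²) ≈ 2.7 units.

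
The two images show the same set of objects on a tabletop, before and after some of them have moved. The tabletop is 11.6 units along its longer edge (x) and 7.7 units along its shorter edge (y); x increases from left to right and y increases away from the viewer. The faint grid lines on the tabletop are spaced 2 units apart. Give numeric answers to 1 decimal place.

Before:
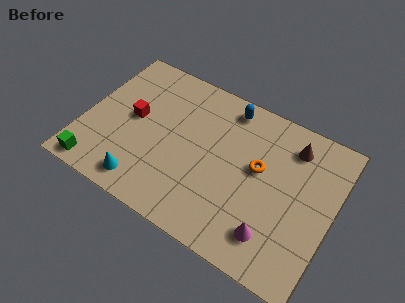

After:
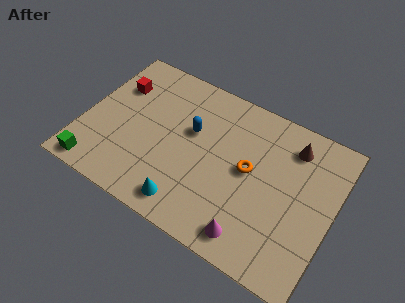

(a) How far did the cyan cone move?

2.1

The cyan cone was near (3.2, 1.1) before and (5.3, 1.1) after, so it travelled √(2.1² + 0.0²) ≈ 2.1 units.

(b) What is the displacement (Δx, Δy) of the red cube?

(-1.0, 1.3)

From the two frames, the red cube sits at roughly (2.2, 4.1) before and (1.2, 5.4) after.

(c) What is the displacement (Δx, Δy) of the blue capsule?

(-1.4, -2.0)

The blue capsule started near (6.3, 6.7) and ended near (4.9, 4.7).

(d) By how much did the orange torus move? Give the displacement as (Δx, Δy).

(-0.4, -0.3)

The orange torus was at about (8.1, 4.4) and moved to about (7.7, 4.1).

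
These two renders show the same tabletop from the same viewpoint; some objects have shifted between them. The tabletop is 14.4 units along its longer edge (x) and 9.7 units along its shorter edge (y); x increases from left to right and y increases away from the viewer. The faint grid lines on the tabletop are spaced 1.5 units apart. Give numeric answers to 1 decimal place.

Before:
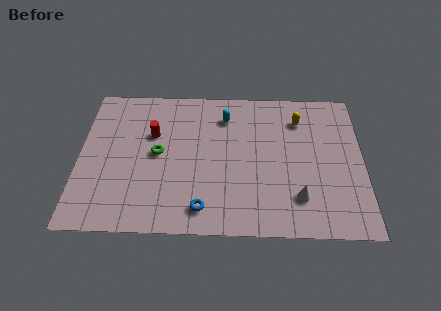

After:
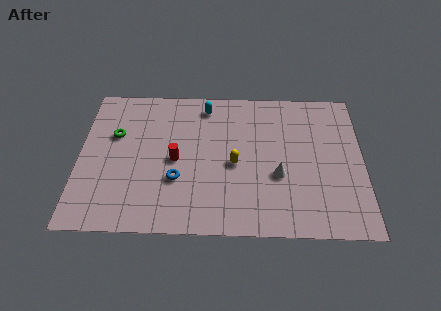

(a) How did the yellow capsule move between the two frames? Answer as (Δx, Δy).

(-3.3, -3.1)

The yellow capsule was at about (11.2, 7.5) and moved to about (7.9, 4.4).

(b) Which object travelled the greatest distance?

the yellow capsule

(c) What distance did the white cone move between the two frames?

1.7

The white cone was near (11.1, 2.3) before and (10.1, 3.7) after, so it travelled √(1.0² + 1.4²) ≈ 1.7 units.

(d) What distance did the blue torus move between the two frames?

2.2

From (6.3, 1.5) to (5.0, 3.3), the blue torus covered √(1.3² + 1.8²) ≈ 2.2 units.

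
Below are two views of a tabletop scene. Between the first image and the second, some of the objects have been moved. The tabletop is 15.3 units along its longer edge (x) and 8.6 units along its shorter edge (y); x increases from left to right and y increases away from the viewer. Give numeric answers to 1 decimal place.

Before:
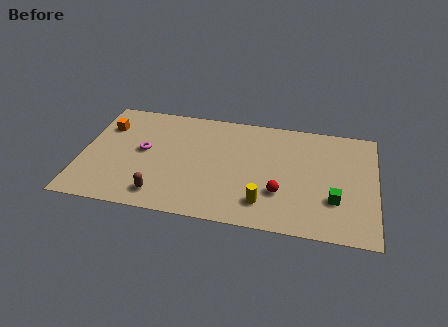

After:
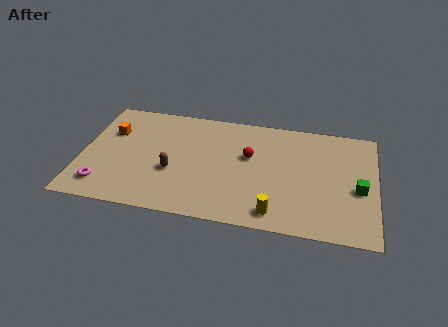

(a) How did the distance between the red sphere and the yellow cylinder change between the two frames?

+3.1

They were about 1.2 units apart before and 4.3 after — 3.1 units further apart.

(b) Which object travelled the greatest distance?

the magenta torus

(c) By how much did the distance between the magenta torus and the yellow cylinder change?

+1.9

Before: roughly 7.0 units apart; after: 8.9. That's 1.9 units further apart.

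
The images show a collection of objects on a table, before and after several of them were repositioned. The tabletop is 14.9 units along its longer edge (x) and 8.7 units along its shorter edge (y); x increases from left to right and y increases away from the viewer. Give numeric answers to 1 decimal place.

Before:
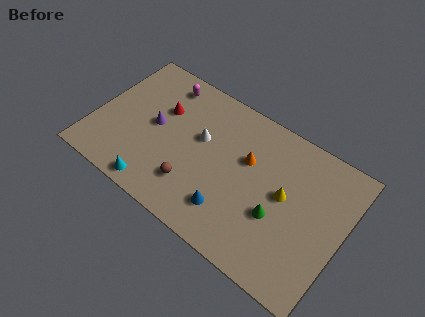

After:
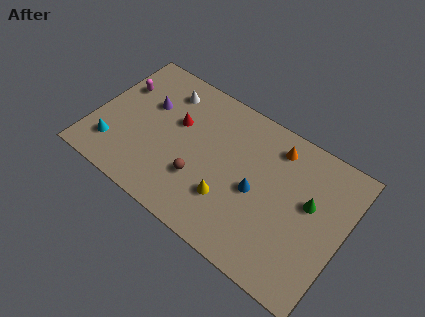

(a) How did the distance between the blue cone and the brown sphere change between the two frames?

+1.1

Before: roughly 2.3 units apart; after: 3.4. That's 1.1 units further apart.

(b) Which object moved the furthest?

the yellow cone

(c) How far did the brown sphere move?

0.7

The brown sphere moved from about (6.3, 2.2) to (6.6, 2.8), a distance of √(0.3² + 0.6²) ≈ 0.7.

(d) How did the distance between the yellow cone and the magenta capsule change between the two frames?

-0.3

Before: roughly 8.3 units apart; after: 8.0. That's 0.3 units closer together.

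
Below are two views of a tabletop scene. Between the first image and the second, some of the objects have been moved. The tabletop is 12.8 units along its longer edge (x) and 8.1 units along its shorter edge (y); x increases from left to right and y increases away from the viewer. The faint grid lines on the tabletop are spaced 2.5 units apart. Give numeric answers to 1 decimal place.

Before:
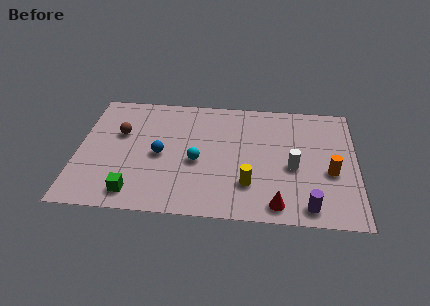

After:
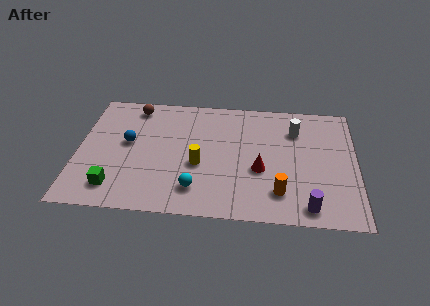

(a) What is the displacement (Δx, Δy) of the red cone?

(-0.8, 2.2)

From the two frames, the red cone sits at roughly (9.2, 1.0) before and (8.4, 3.2) after.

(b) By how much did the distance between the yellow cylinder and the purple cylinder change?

+2.5

Before: roughly 3.0 units apart; after: 5.5. That's 2.5 units further apart.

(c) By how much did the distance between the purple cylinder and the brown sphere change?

+0.5

They were about 9.6 units apart before and 10.1 after — 0.5 units further apart.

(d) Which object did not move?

the purple cylinder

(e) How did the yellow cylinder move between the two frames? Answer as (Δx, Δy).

(-2.3, 1.1)

From the two frames, the yellow cylinder sits at roughly (7.9, 2.2) before and (5.6, 3.3) after.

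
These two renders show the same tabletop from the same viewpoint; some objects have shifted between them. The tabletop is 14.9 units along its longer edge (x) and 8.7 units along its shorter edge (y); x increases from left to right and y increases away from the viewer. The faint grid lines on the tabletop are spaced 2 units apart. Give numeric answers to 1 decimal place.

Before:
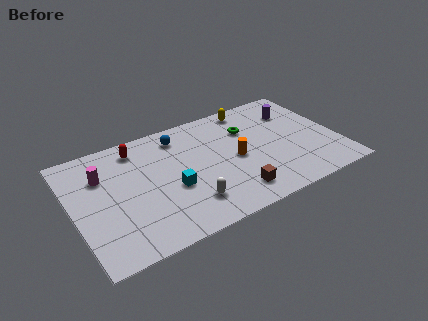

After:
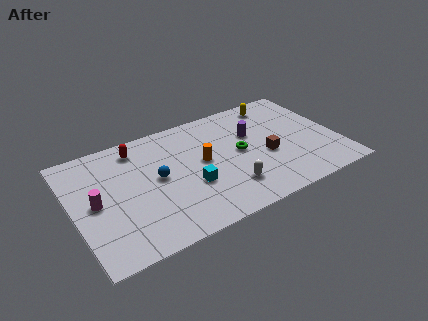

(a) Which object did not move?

the red capsule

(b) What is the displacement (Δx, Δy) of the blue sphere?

(-1.6, -2.6)

The blue sphere started near (6.3, 7.2) and ended near (4.7, 4.6).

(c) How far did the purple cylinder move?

2.7

The purple cylinder moved from about (12.9, 6.4) to (10.3, 5.6), a distance of √(2.6² + 0.8²) ≈ 2.7.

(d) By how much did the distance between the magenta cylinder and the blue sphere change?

-1.1

The distance was about 4.6 in the first image and 3.5 in the second, so they moved 1.1 units closer together.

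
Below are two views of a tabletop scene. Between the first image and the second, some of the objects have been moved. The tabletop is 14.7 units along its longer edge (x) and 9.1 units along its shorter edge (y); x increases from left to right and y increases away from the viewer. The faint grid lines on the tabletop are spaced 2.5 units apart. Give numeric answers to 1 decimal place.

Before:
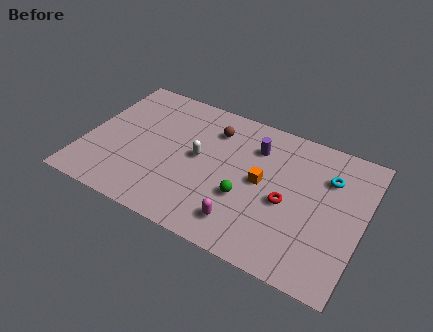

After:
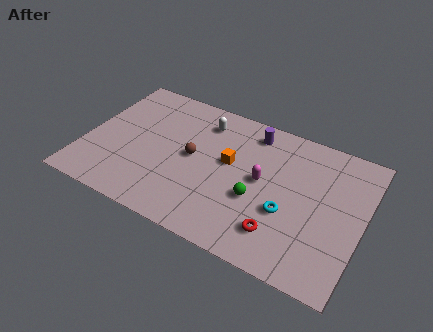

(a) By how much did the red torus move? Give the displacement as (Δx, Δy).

(-0.1, -2.0)

The red torus started near (10.8, 4.0) and ended near (10.7, 2.0).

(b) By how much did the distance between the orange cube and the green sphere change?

+0.8

The distance was about 1.6 in the first image and 2.4 in the second, so they moved 0.8 units further apart.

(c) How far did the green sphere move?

0.6

The green sphere was near (8.7, 3.3) before and (9.3, 3.5) after, so it travelled √(0.6² + 0.2²) ≈ 0.6 units.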